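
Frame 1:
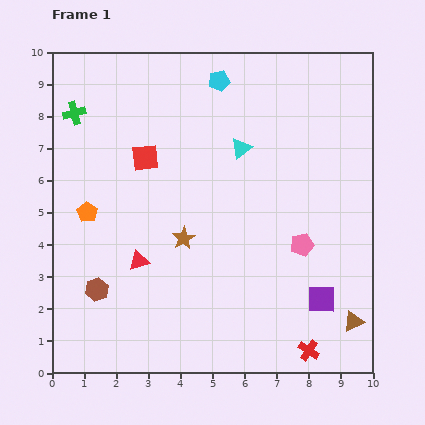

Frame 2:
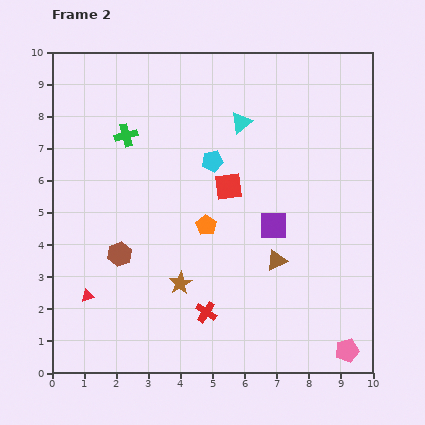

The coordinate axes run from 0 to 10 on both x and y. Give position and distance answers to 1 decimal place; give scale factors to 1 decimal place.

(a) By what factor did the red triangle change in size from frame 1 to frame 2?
0.6×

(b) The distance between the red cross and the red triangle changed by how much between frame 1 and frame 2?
-2.3

Distance in frame 1: 6.0. Distance in frame 2: 3.7.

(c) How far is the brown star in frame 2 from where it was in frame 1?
1.4

The brown star moved from (4.1, 4.2) to (4.0, 2.8), a distance of √(0.1² + 1.4²) ≈ 1.4.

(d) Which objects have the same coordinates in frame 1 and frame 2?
none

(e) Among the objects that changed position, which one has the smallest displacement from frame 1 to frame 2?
the cyan triangle

(moved 0.8)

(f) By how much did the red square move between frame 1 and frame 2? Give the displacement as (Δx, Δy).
(2.6, -0.9)

The red square was at (2.9, 6.7) in frame 1 and (5.5, 5.8) in frame 2.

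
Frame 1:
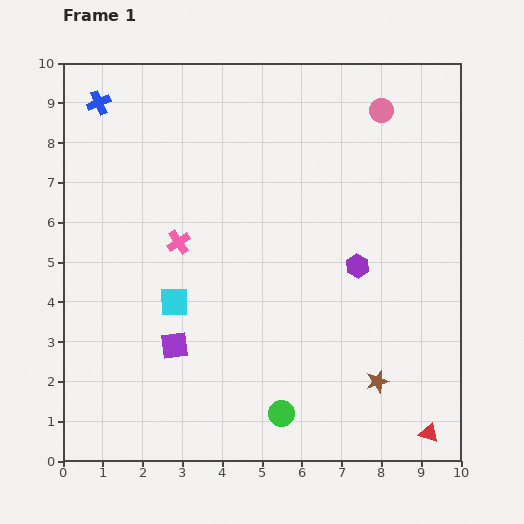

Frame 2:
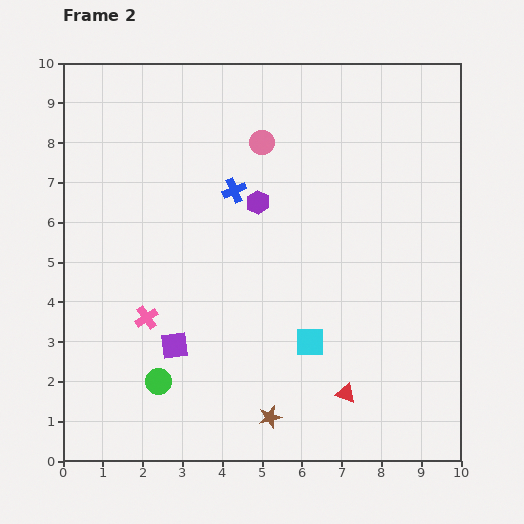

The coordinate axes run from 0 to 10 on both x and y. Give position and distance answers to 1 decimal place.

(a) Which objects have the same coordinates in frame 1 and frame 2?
the purple square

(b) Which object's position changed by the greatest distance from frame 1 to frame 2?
the blue cross

(moved 4.0; next 3.5)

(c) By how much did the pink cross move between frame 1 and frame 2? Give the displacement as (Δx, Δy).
(-0.8, -1.9)

The pink cross was at (2.9, 5.5) in frame 1 and (2.1, 3.6) in frame 2.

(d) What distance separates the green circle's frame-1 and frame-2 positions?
3.2

The green circle moved from (5.5, 1.2) to (2.4, 2.0), a distance of √(3.1² + 0.8²) ≈ 3.2.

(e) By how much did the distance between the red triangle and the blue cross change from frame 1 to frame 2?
-5.9

Distance in frame 1: 11.7. Distance in frame 2: 5.8.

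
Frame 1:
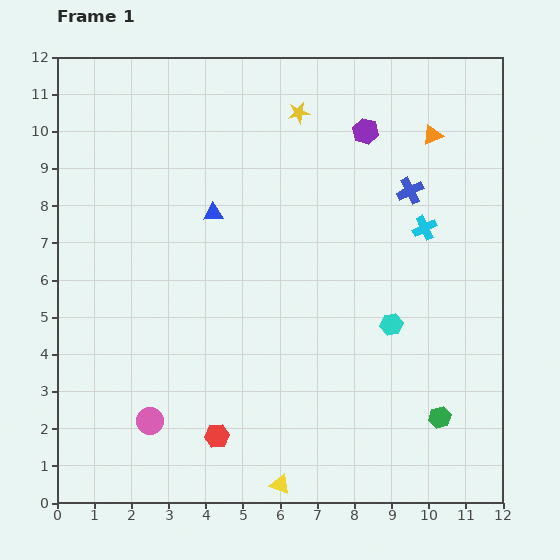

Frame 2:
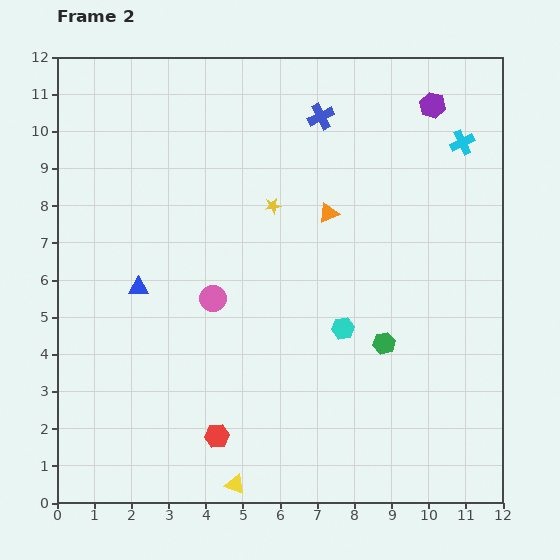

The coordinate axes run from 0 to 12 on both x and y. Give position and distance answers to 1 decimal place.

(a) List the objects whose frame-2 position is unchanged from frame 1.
the red hexagon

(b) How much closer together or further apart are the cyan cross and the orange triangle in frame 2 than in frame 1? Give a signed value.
+1.6

Distance in frame 1: 2.5. Distance in frame 2: 4.1.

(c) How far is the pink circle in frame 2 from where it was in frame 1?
3.7

The pink circle moved from (2.5, 2.2) to (4.2, 5.5), a distance of √(1.7² + 3.3²) ≈ 3.7.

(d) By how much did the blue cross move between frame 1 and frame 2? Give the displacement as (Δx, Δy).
(-2.4, 2.0)

The blue cross was at (9.5, 8.4) in frame 1 and (7.1, 10.4) in frame 2.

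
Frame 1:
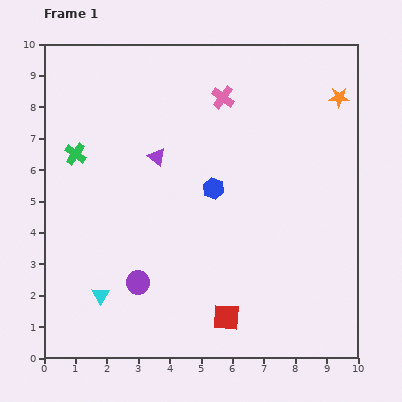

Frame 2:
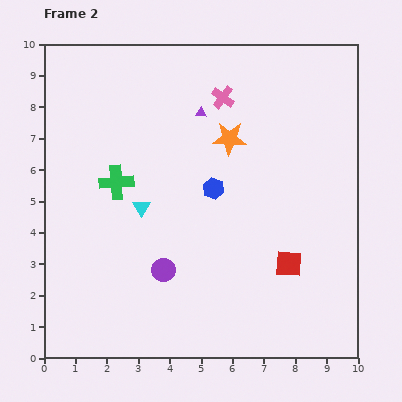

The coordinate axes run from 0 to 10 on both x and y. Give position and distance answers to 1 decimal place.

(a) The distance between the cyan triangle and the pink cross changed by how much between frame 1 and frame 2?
-3.0

Distance in frame 1: 7.4. Distance in frame 2: 4.4.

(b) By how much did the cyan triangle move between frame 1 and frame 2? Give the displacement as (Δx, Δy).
(1.3, 2.8)

The cyan triangle was at (1.8, 2.0) in frame 1 and (3.1, 4.8) in frame 2.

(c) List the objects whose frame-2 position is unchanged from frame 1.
the blue hexagon, the pink cross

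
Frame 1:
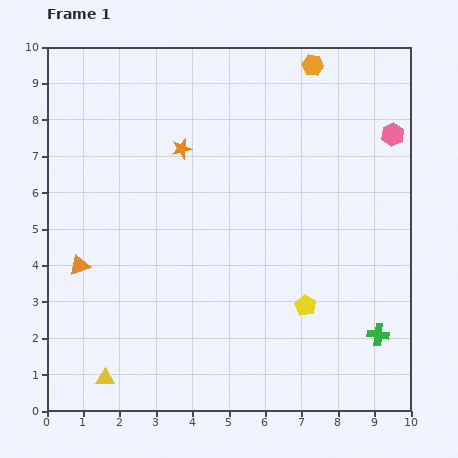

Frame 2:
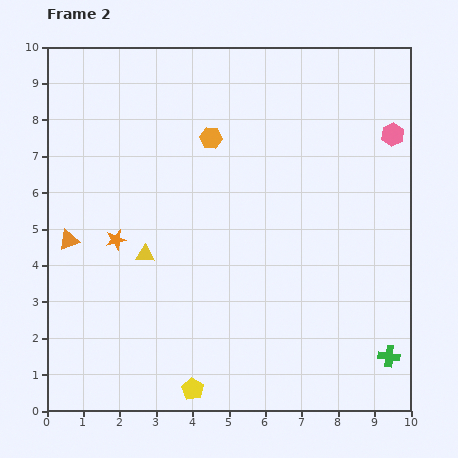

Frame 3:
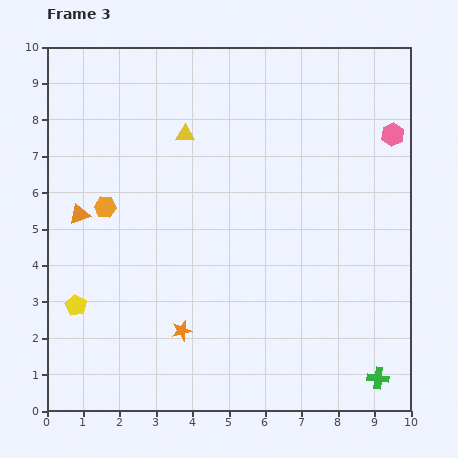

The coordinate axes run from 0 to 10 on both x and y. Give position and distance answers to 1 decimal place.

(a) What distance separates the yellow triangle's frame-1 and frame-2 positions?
3.6

The yellow triangle moved from (1.6, 0.9) to (2.7, 4.3), a distance of √(1.1² + 3.4²) ≈ 3.6.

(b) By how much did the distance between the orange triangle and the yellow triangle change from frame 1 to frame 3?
+0.4

Distance in frame 1: 3.2. Distance in frame 3: 3.6.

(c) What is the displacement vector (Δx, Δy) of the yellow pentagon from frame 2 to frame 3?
(-3.2, 2.3)

The yellow pentagon was at (4.0, 0.6) in frame 2 and (0.8, 2.9) in frame 3.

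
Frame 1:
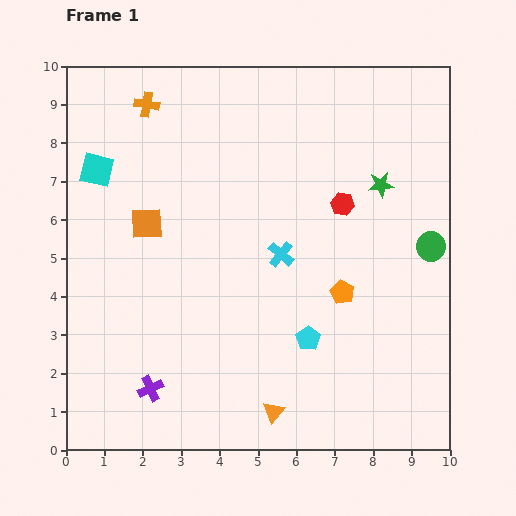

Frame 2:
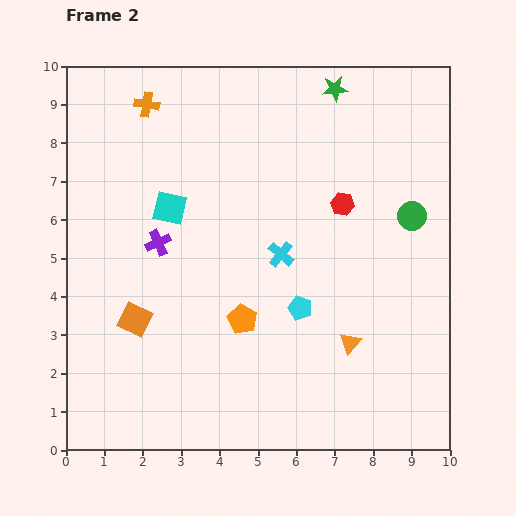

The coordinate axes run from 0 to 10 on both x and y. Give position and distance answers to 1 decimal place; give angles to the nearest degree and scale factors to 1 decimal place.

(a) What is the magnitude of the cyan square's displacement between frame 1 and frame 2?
2.1

The cyan square moved from (0.8, 7.3) to (2.7, 6.3), a distance of √(1.9² + 1.0²) ≈ 2.1.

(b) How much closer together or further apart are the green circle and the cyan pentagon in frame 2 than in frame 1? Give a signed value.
-0.2

Distance in frame 1: 4.0. Distance in frame 2: 3.8.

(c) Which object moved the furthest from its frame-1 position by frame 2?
the purple cross

(moved 3.8; next 2.8)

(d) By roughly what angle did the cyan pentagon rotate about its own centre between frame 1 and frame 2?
18° counter-clockwise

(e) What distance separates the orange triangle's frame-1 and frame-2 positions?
2.7

The orange triangle moved from (5.4, 1.0) to (7.4, 2.8), a distance of √(2.0² + 1.8²) ≈ 2.7.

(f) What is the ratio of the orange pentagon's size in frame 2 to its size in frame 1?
1.3×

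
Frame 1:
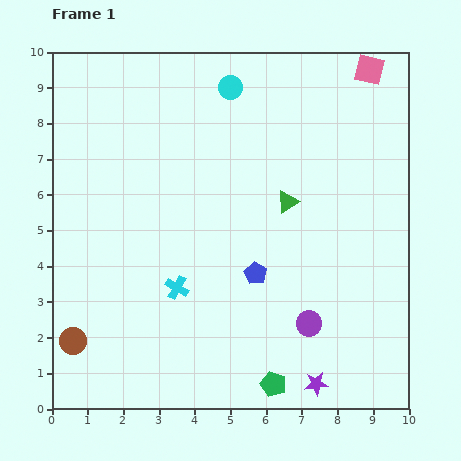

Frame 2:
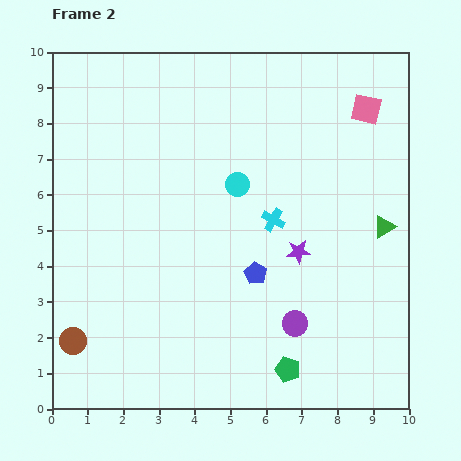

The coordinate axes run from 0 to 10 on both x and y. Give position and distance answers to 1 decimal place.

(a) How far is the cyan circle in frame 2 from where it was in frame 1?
2.7

The cyan circle moved from (5.0, 9.0) to (5.2, 6.3), a distance of √(0.2² + 2.7²) ≈ 2.7.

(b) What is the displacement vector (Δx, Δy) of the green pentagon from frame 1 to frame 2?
(0.4, 0.4)

The green pentagon was at (6.2, 0.7) in frame 1 and (6.6, 1.1) in frame 2.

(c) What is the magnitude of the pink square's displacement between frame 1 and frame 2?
1.1

The pink square moved from (8.9, 9.5) to (8.8, 8.4), a distance of √(0.1² + 1.1²) ≈ 1.1.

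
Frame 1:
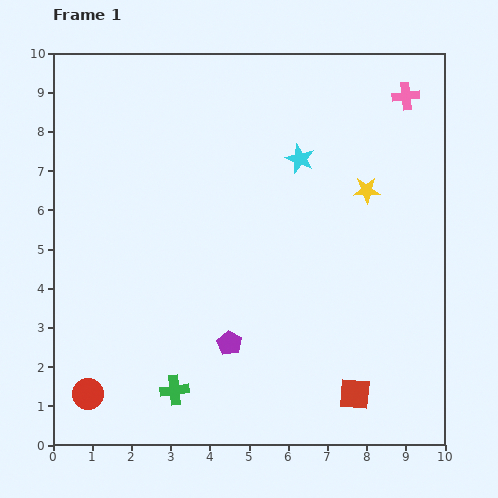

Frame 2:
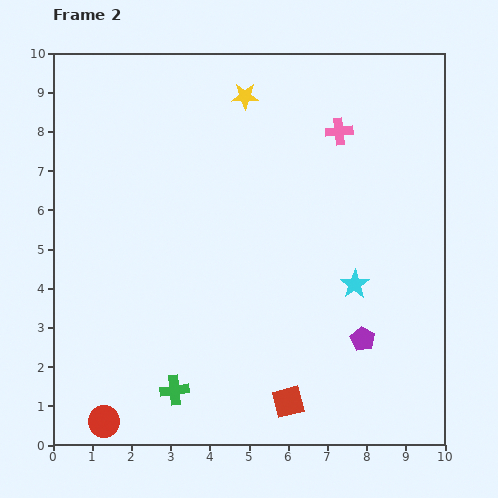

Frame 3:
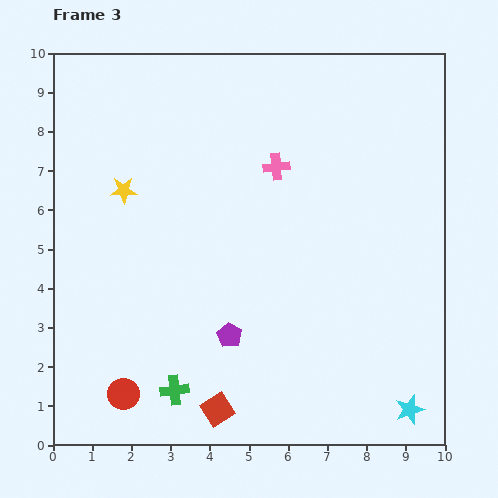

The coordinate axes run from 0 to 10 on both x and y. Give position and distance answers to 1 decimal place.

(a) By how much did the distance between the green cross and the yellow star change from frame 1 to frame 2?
+0.6

Distance in frame 1: 7.1. Distance in frame 2: 7.7.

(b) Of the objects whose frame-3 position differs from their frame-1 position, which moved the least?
the purple pentagon

(moved 0.2)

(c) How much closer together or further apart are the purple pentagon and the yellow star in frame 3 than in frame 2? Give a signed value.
-2.3

Distance in frame 2: 6.9. Distance in frame 3: 4.6.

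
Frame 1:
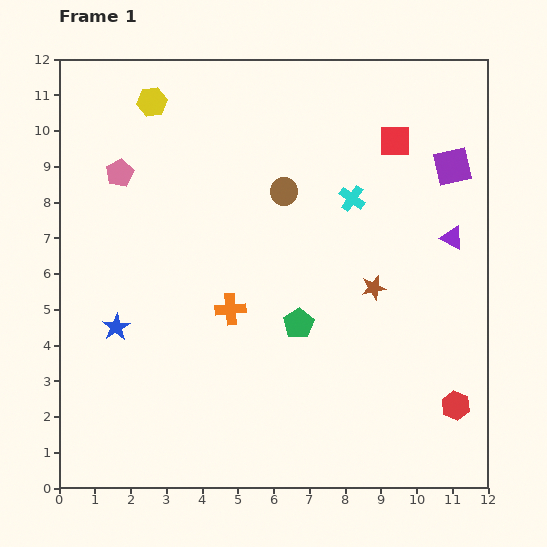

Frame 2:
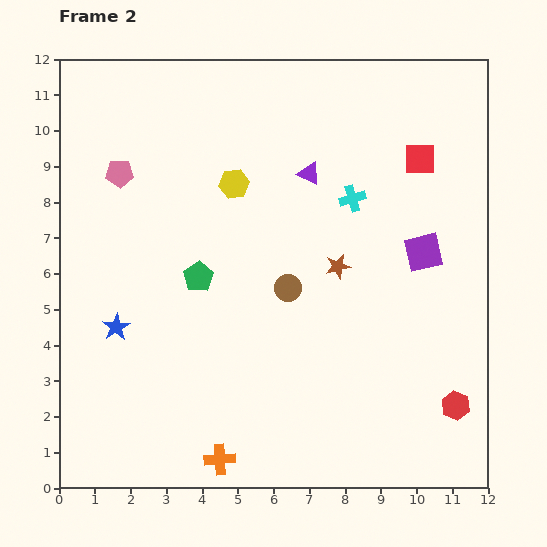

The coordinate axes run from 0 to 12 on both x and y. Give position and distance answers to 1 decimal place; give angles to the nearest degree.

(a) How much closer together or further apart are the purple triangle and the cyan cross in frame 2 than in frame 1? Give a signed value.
-1.6

Distance in frame 1: 3.0. Distance in frame 2: 1.4.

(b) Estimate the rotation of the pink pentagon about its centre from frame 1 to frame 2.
27° clockwise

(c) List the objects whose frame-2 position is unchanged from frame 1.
the blue star, the cyan cross, the pink pentagon, the red hexagon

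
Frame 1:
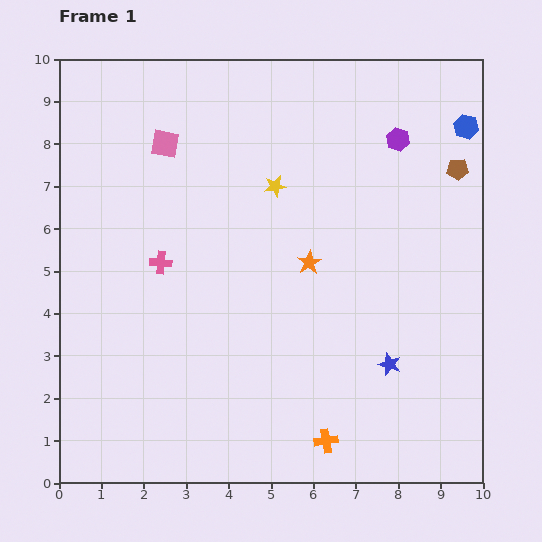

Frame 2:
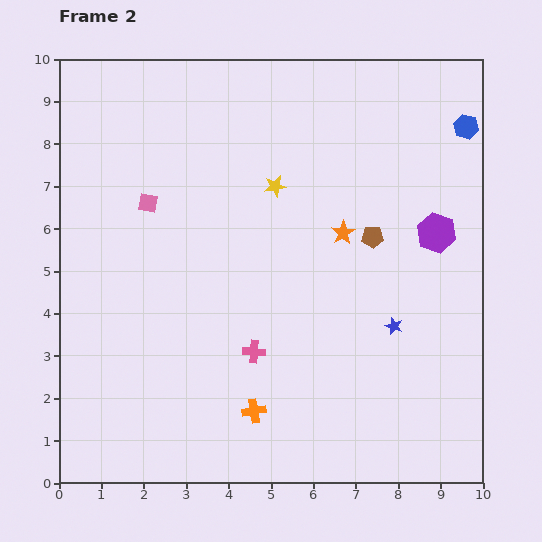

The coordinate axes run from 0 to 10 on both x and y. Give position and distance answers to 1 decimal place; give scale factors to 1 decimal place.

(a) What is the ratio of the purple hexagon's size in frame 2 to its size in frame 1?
1.6×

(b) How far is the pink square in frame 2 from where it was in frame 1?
1.5

The pink square moved from (2.5, 8.0) to (2.1, 6.6), a distance of √(0.4² + 1.4²) ≈ 1.5.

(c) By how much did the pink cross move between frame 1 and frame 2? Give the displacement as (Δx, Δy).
(2.2, -2.1)

The pink cross was at (2.4, 5.2) in frame 1 and (4.6, 3.1) in frame 2.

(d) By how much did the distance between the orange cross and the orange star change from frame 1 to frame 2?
+0.5

Distance in frame 1: 4.2. Distance in frame 2: 4.7.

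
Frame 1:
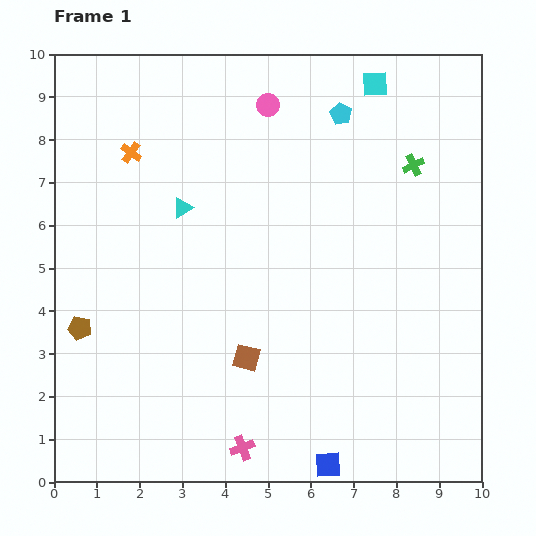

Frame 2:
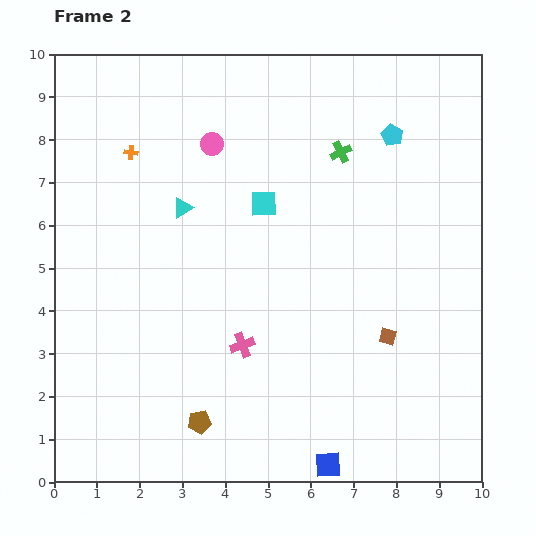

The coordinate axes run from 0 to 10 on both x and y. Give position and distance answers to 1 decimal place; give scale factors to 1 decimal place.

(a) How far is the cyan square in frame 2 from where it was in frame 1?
3.8

The cyan square moved from (7.5, 9.3) to (4.9, 6.5), a distance of √(2.6² + 2.8²) ≈ 3.8.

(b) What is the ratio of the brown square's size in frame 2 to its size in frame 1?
0.6×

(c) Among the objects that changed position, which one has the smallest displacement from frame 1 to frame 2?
the cyan pentagon

(moved 1.3)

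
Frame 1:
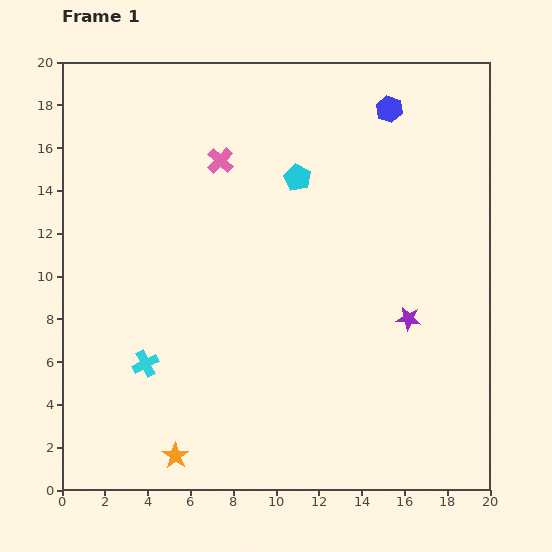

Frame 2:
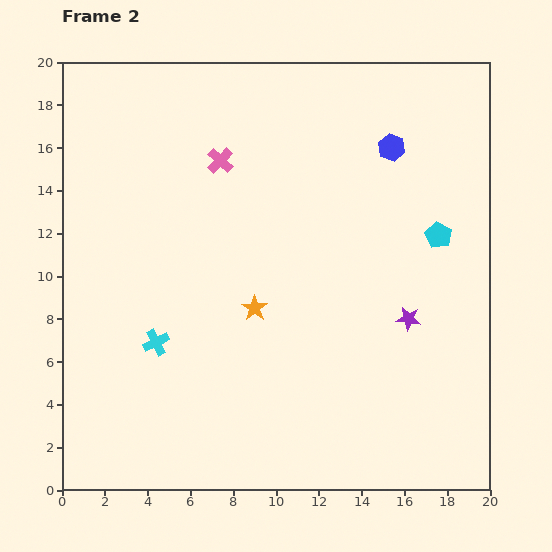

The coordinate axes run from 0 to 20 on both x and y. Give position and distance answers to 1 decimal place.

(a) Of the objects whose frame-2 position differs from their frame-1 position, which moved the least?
the cyan cross

(moved 1.1)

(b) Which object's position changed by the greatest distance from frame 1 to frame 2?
the orange star

(moved 7.8; next 7.1)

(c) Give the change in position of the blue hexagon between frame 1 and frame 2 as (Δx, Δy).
(0.1, -1.8)

The blue hexagon was at (15.3, 17.8) in frame 1 and (15.4, 16.0) in frame 2.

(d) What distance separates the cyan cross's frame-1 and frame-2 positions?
1.1

The cyan cross moved from (3.9, 5.9) to (4.4, 6.9), a distance of √(0.5² + 1.0²) ≈ 1.1.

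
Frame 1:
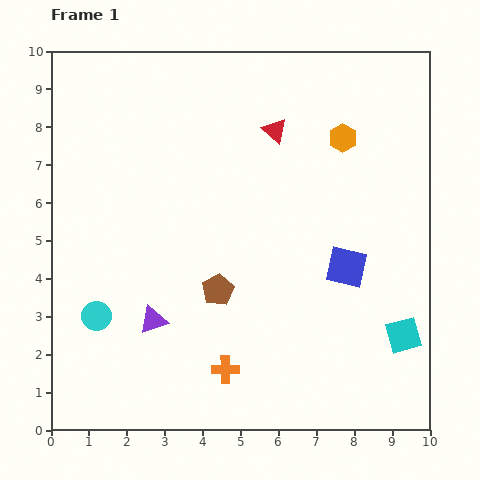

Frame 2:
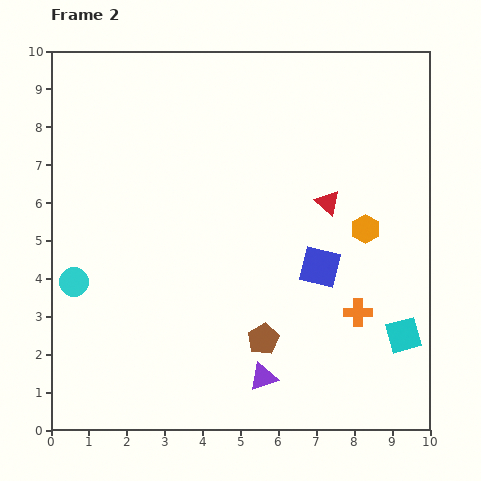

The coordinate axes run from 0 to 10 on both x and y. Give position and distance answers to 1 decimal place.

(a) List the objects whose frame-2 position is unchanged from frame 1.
the cyan square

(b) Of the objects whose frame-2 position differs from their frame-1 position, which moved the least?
the blue square

(moved 0.7)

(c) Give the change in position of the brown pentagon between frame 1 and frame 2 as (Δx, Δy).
(1.2, -1.3)

The brown pentagon was at (4.4, 3.7) in frame 1 and (5.6, 2.4) in frame 2.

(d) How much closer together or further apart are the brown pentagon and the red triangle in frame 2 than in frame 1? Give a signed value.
-0.5

Distance in frame 1: 4.5. Distance in frame 2: 4.0.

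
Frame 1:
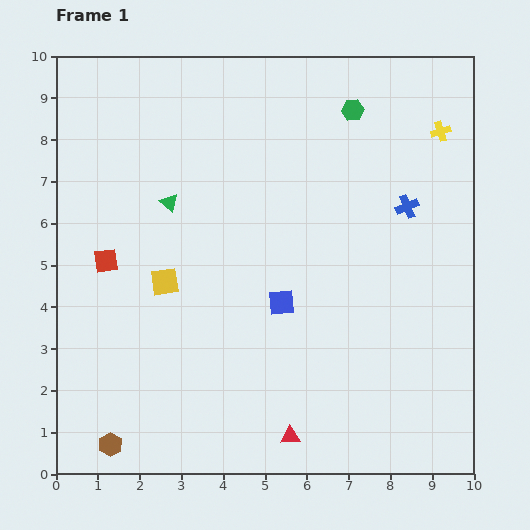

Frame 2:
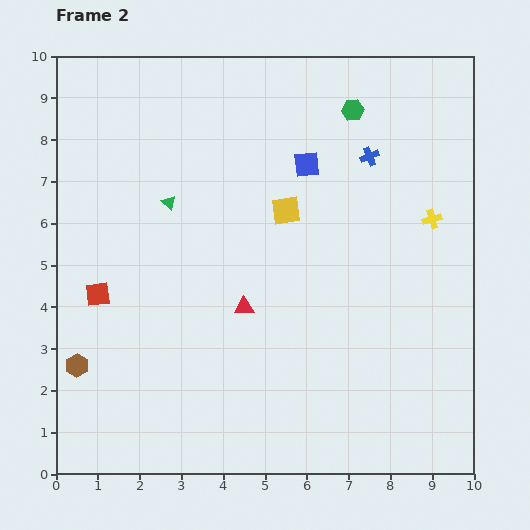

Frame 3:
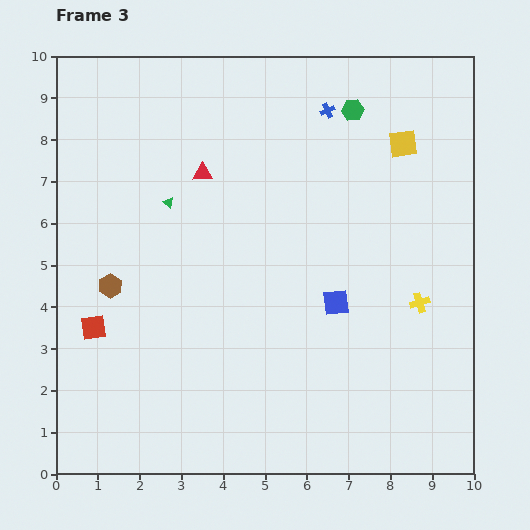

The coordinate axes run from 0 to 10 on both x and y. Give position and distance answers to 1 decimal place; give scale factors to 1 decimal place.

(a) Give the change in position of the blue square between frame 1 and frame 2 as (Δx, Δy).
(0.6, 3.3)

The blue square was at (5.4, 4.1) in frame 1 and (6.0, 7.4) in frame 2.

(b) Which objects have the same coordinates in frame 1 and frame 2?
the green hexagon, the green triangle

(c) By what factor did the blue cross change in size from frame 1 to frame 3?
0.7×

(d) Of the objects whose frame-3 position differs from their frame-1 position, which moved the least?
the blue square

(moved 1.3)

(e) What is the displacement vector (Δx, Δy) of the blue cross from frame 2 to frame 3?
(-1.0, 1.1)

The blue cross was at (7.5, 7.6) in frame 2 and (6.5, 8.7) in frame 3.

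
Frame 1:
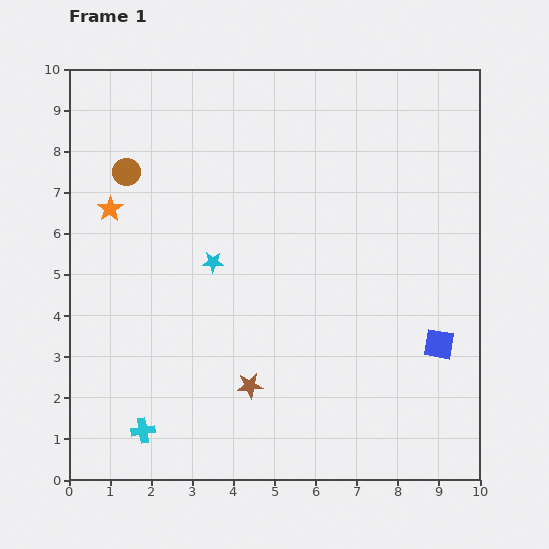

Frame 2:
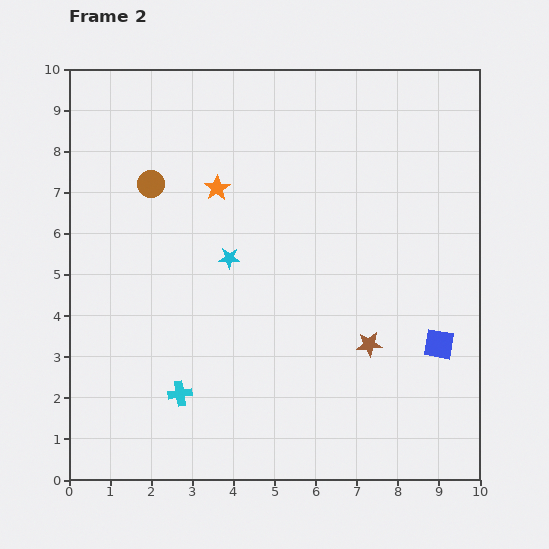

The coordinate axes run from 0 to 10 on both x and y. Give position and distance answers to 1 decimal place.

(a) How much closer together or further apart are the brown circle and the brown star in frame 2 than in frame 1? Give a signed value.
+0.6

Distance in frame 1: 6.0. Distance in frame 2: 6.6.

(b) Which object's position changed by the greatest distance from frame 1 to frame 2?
the brown star

(moved 3.1; next 2.6)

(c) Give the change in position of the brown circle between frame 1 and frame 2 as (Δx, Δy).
(0.6, -0.3)

The brown circle was at (1.4, 7.5) in frame 1 and (2.0, 7.2) in frame 2.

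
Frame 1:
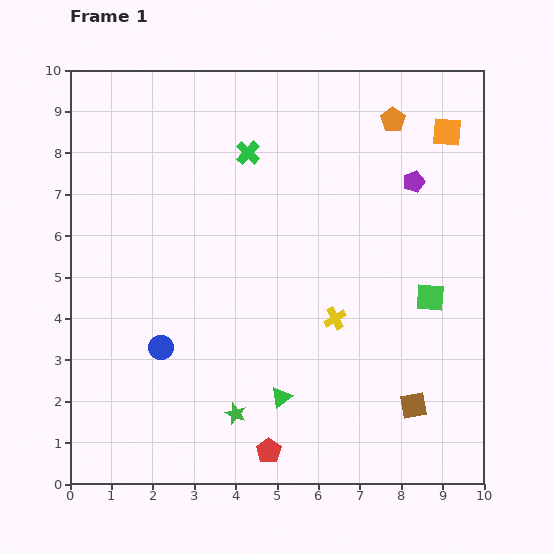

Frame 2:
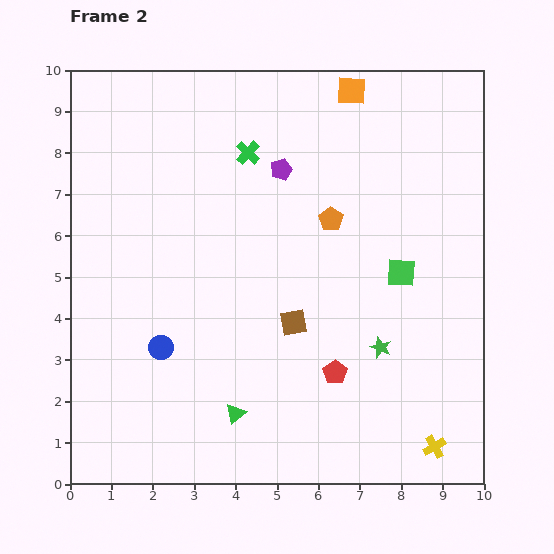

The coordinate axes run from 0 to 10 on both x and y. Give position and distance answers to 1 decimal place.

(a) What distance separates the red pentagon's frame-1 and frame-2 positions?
2.5

The red pentagon moved from (4.8, 0.8) to (6.4, 2.7), a distance of √(1.6² + 1.9²) ≈ 2.5.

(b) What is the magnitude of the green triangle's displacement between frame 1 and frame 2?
1.2

The green triangle moved from (5.1, 2.1) to (4.0, 1.7), a distance of √(1.1² + 0.4²) ≈ 1.2.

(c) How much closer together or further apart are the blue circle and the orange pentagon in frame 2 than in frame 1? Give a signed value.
-2.7

Distance in frame 1: 7.8. Distance in frame 2: 5.1.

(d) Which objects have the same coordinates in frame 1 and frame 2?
the blue circle, the green cross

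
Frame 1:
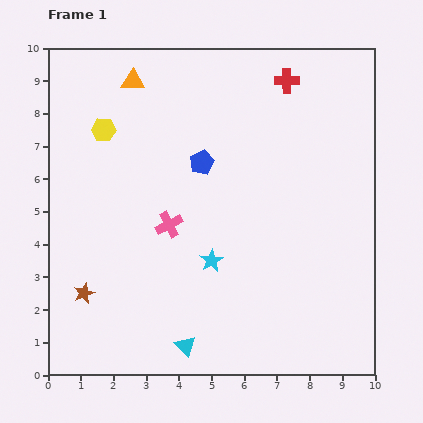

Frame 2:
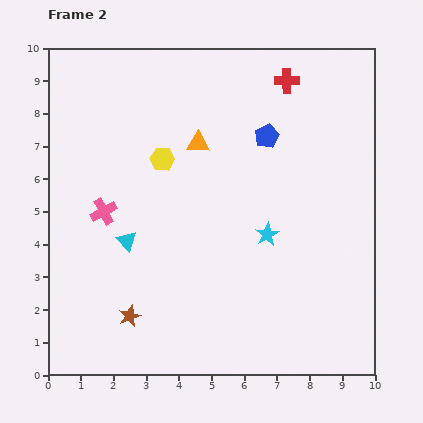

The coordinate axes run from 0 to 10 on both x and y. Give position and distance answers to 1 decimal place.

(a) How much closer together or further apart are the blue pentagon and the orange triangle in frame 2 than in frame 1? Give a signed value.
-1.2

Distance in frame 1: 3.3. Distance in frame 2: 2.1.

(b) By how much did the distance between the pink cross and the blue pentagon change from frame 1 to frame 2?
+3.4

Distance in frame 1: 2.1. Distance in frame 2: 5.5.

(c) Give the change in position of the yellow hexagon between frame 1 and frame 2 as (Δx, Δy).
(1.8, -0.9)

The yellow hexagon was at (1.7, 7.5) in frame 1 and (3.5, 6.6) in frame 2.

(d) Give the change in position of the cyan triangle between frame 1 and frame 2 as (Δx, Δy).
(-1.8, 3.2)

The cyan triangle was at (4.2, 0.9) in frame 1 and (2.4, 4.1) in frame 2.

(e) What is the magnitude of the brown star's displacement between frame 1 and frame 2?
1.6

The brown star moved from (1.1, 2.5) to (2.5, 1.8), a distance of √(1.4² + 0.7²) ≈ 1.6.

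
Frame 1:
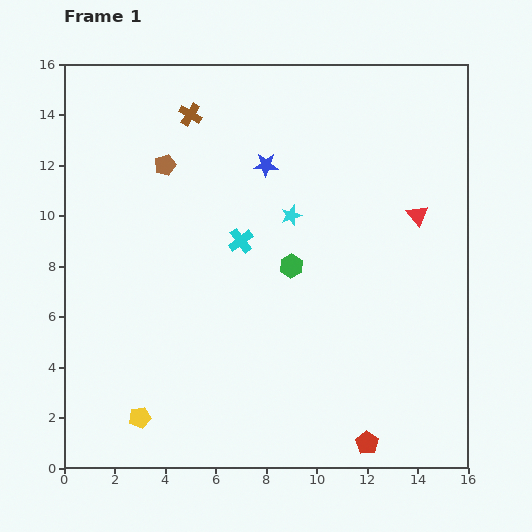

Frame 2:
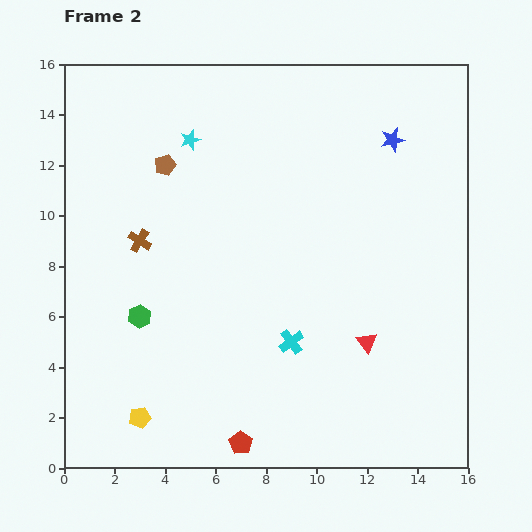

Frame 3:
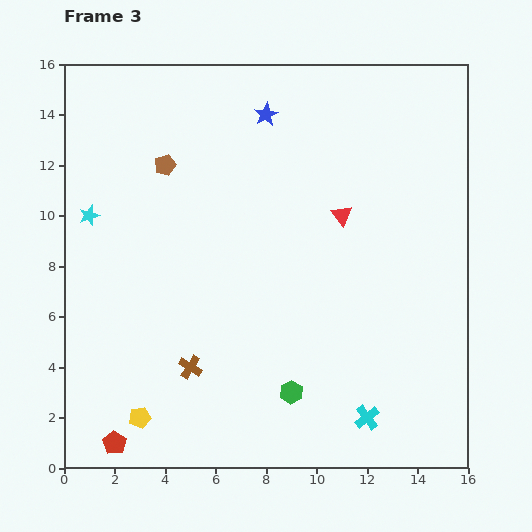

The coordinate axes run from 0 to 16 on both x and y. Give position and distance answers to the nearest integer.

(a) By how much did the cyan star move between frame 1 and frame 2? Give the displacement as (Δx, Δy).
(-4, 3)

The cyan star was at (9, 10) in frame 1 and (5, 13) in frame 2.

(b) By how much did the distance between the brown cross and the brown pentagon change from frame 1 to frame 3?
+6

Distance in frame 1: 2. Distance in frame 3: 8.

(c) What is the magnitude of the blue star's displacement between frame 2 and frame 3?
5

The blue star moved from (13, 13) to (8, 14), a distance of √(5² + 1²) ≈ 5.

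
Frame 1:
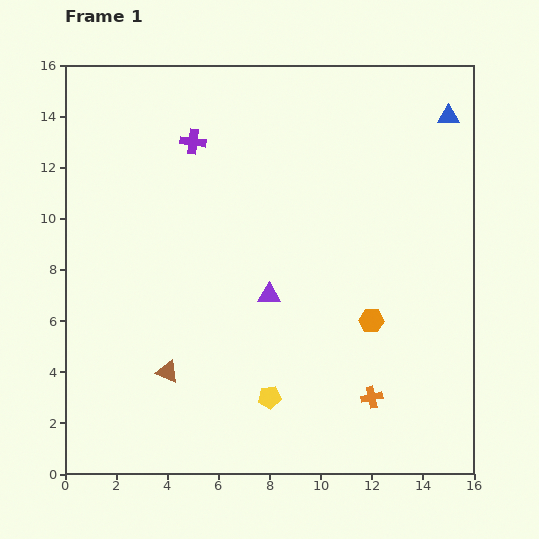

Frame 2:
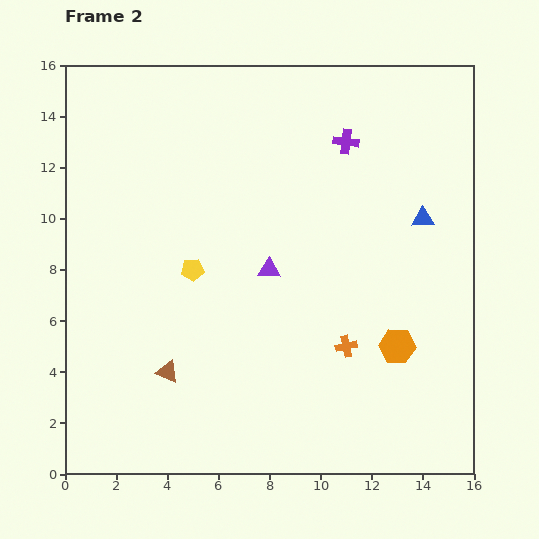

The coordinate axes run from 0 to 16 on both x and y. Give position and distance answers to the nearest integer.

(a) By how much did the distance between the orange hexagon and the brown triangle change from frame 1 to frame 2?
+1

Distance in frame 1: 8. Distance in frame 2: 9.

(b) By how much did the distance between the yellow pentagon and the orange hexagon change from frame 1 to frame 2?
+4

Distance in frame 1: 5. Distance in frame 2: 9.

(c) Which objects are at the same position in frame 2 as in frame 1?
the brown triangle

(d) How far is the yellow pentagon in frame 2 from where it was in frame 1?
6

The yellow pentagon moved from (8, 3) to (5, 8), a distance of √(3² + 5²) ≈ 6.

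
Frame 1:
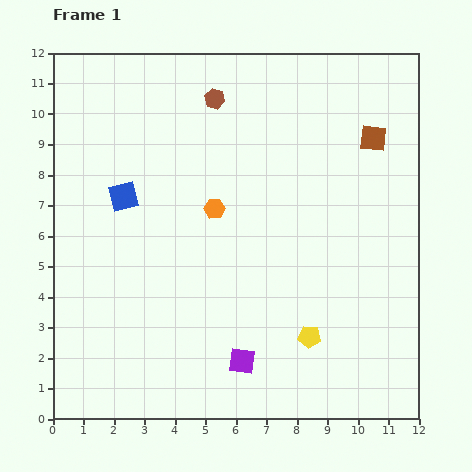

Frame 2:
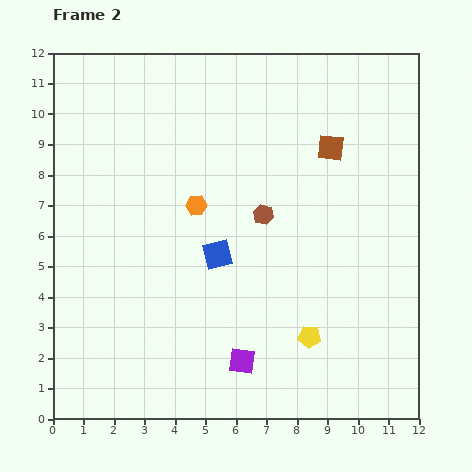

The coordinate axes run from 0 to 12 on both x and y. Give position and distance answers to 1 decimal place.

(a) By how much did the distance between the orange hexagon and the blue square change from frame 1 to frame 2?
-1.3

Distance in frame 1: 3.0. Distance in frame 2: 1.7.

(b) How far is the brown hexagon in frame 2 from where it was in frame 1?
4.1

The brown hexagon moved from (5.3, 10.5) to (6.9, 6.7), a distance of √(1.6² + 3.8²) ≈ 4.1.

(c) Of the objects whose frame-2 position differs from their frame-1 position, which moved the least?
the orange hexagon

(moved 0.6)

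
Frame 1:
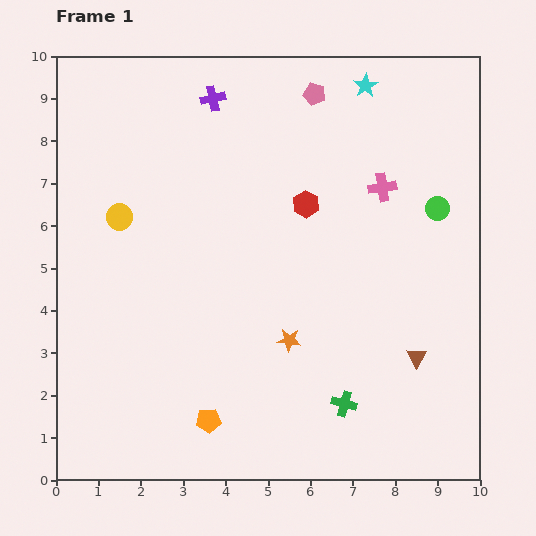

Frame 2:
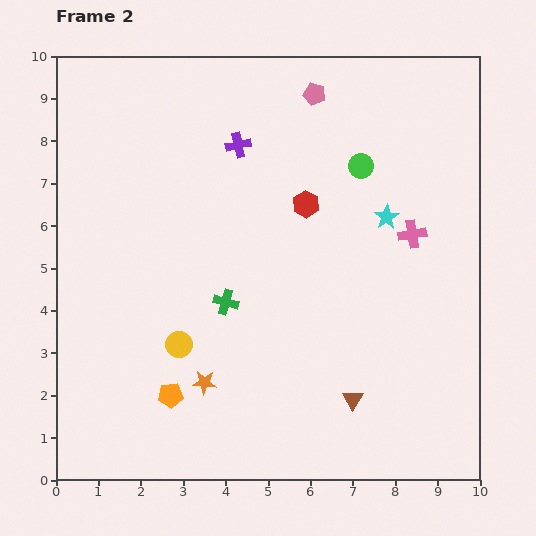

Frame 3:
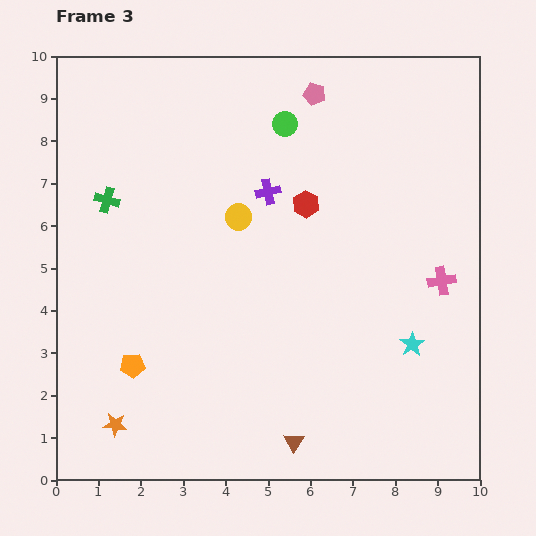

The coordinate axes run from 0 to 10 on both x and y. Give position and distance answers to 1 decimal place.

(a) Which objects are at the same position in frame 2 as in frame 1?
the red hexagon, the pink pentagon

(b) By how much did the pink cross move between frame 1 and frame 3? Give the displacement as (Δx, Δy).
(1.4, -2.2)

The pink cross was at (7.7, 6.9) in frame 1 and (9.1, 4.7) in frame 3.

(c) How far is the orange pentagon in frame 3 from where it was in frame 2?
1.1

The orange pentagon moved from (2.7, 2.0) to (1.8, 2.7), a distance of √(0.9² + 0.7²) ≈ 1.1.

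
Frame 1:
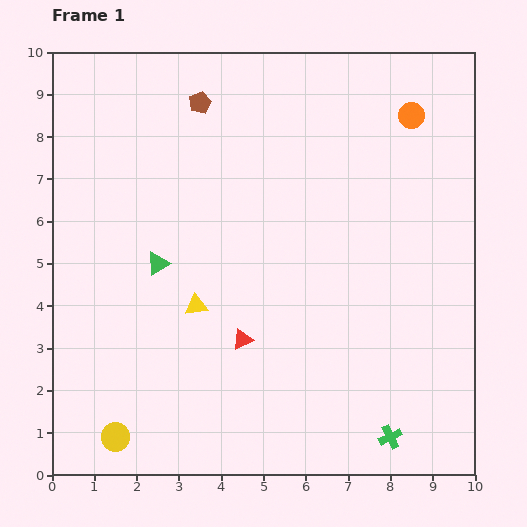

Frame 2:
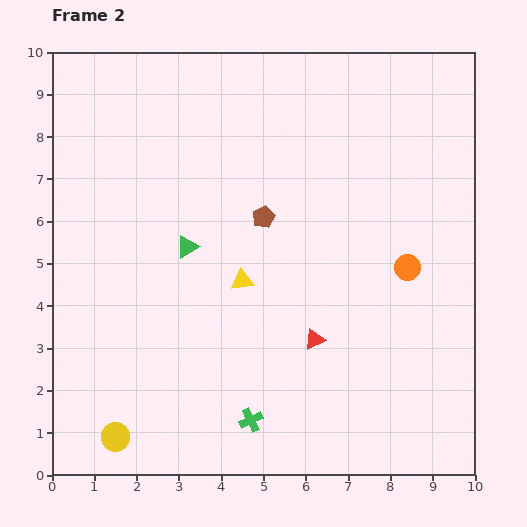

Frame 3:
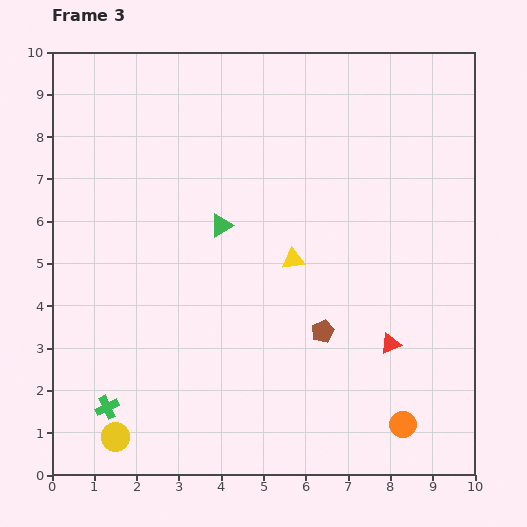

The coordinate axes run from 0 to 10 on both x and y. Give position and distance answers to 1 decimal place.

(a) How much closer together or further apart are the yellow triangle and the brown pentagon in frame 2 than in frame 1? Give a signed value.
-3.2

Distance in frame 1: 4.8. Distance in frame 2: 1.6.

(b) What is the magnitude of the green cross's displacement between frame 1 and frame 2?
3.3

The green cross moved from (8.0, 0.9) to (4.7, 1.3), a distance of √(3.3² + 0.4²) ≈ 3.3.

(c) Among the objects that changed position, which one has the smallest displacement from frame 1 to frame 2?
the green triangle

(moved 0.8)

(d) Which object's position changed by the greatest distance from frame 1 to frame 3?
the orange circle

(moved 7.3; next 6.7)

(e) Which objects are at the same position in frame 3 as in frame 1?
the yellow circle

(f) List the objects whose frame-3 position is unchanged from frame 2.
the yellow circle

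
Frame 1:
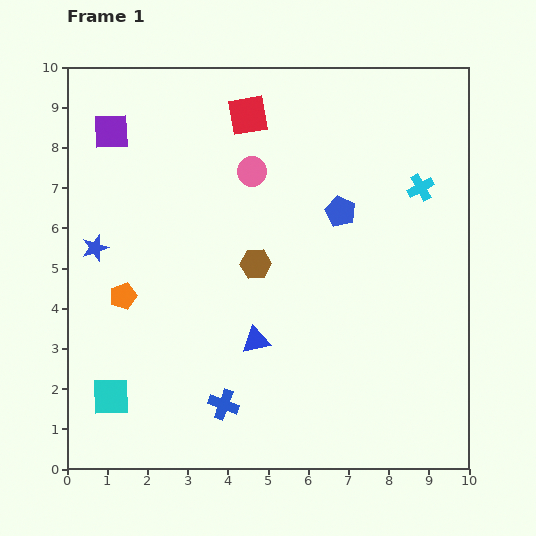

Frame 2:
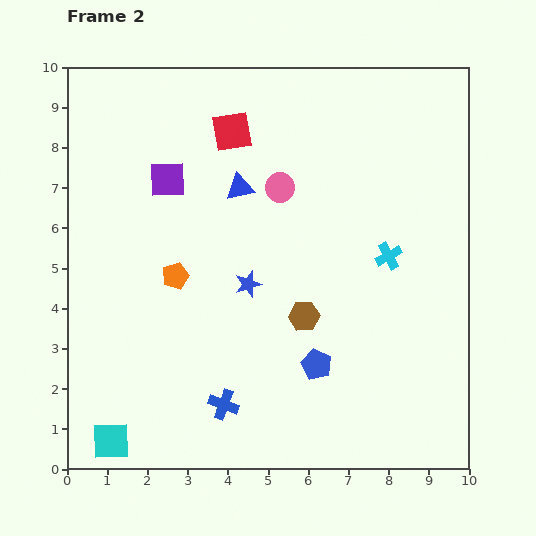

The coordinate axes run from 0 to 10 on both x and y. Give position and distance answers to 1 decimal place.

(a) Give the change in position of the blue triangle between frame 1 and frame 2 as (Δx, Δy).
(-0.4, 3.8)

The blue triangle was at (4.7, 3.2) in frame 1 and (4.3, 7.0) in frame 2.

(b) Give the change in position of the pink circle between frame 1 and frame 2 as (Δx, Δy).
(0.7, -0.4)

The pink circle was at (4.6, 7.4) in frame 1 and (5.3, 7.0) in frame 2.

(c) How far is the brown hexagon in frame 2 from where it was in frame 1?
1.8

The brown hexagon moved from (4.7, 5.1) to (5.9, 3.8), a distance of √(1.2² + 1.3²) ≈ 1.8.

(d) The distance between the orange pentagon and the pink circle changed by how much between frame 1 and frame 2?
-1.1

Distance in frame 1: 4.5. Distance in frame 2: 3.4.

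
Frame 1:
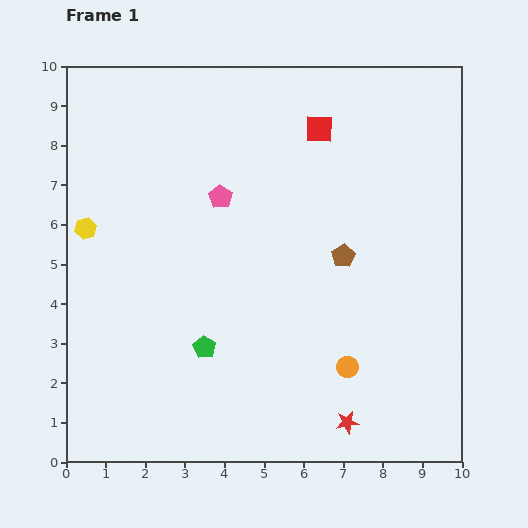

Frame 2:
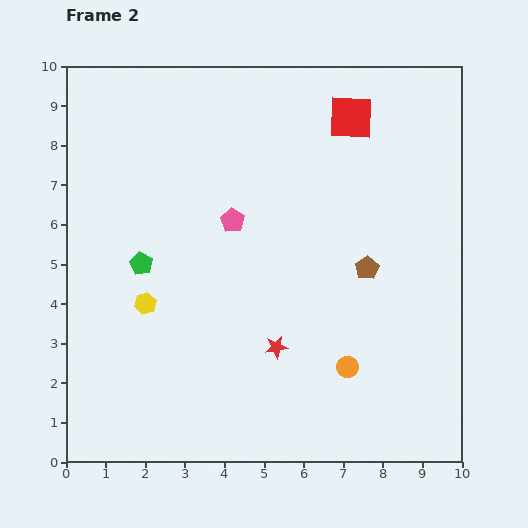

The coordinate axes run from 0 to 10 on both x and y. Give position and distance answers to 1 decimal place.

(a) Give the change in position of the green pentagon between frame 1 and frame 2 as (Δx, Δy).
(-1.6, 2.1)

The green pentagon was at (3.5, 2.9) in frame 1 and (1.9, 5.0) in frame 2.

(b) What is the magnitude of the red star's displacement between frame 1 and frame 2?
2.6

The red star moved from (7.1, 1.0) to (5.3, 2.9), a distance of √(1.8² + 1.9²) ≈ 2.6.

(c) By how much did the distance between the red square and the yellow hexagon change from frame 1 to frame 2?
+0.6

Distance in frame 1: 6.4. Distance in frame 2: 7.0.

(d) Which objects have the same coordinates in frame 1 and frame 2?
the orange circle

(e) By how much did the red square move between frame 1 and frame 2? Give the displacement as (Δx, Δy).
(0.8, 0.3)

The red square was at (6.4, 8.4) in frame 1 and (7.2, 8.7) in frame 2.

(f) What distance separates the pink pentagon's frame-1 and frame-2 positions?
0.7

The pink pentagon moved from (3.9, 6.7) to (4.2, 6.1), a distance of √(0.3² + 0.6²) ≈ 0.7.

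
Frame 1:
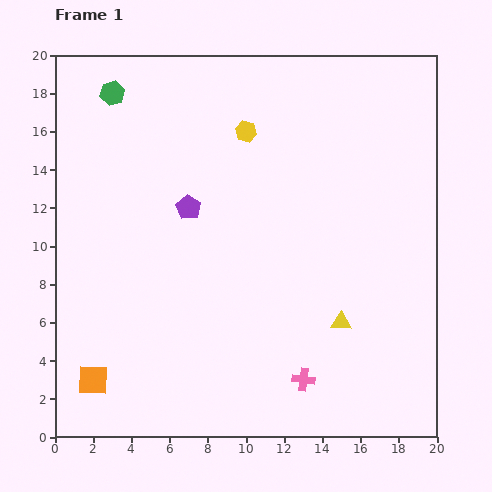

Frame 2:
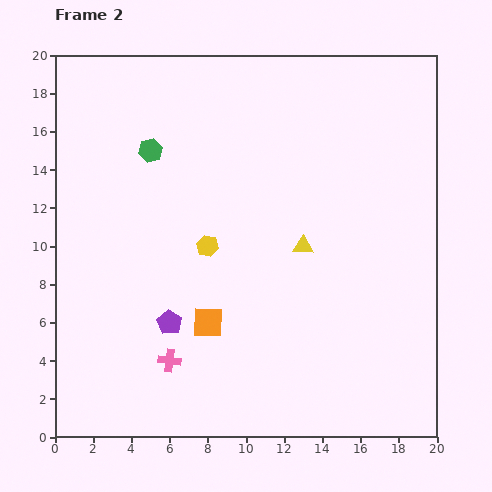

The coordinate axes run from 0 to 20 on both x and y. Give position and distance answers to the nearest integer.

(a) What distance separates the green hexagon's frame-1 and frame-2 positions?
4

The green hexagon moved from (3, 18) to (5, 15), a distance of √(2² + 3²) ≈ 4.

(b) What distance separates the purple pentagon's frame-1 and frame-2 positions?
6

The purple pentagon moved from (7, 12) to (6, 6), a distance of √(1² + 6²) ≈ 6.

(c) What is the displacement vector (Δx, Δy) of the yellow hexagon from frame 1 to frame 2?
(-2, -6)

The yellow hexagon was at (10, 16) in frame 1 and (8, 10) in frame 2.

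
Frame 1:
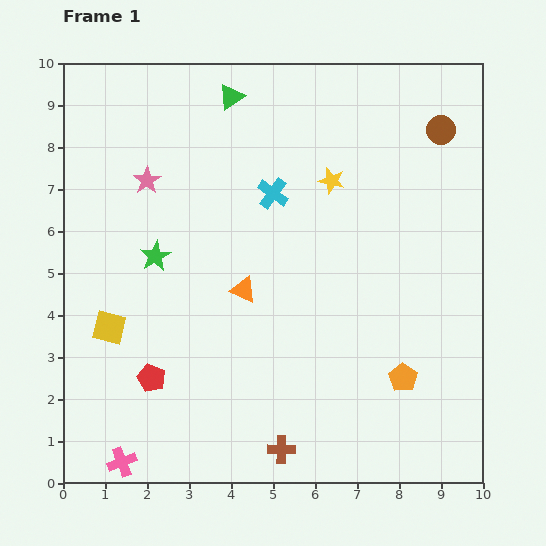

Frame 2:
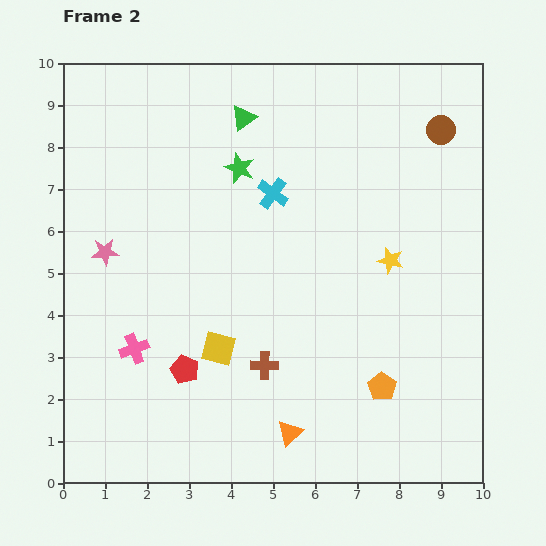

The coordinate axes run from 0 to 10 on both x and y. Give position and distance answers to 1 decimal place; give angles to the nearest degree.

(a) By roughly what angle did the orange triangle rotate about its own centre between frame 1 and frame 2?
53° clockwise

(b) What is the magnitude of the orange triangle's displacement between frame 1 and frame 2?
3.6

The orange triangle moved from (4.3, 4.6) to (5.4, 1.2), a distance of √(1.1² + 3.4²) ≈ 3.6.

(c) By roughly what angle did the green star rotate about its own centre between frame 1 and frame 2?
20° counter-clockwise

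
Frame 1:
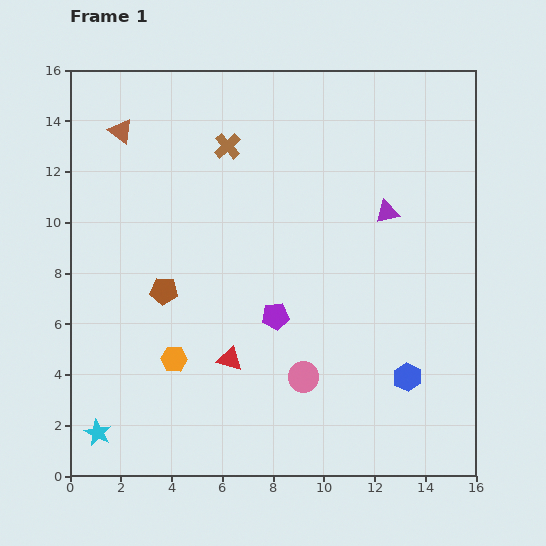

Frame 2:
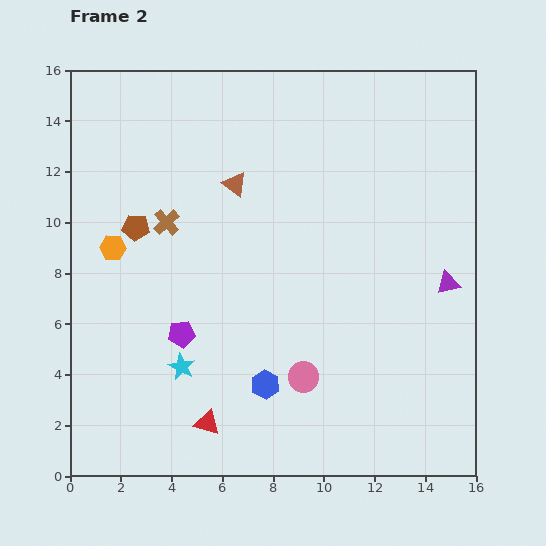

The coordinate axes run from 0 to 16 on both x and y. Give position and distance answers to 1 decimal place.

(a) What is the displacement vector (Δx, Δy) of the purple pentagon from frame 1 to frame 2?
(-3.7, -0.7)

The purple pentagon was at (8.1, 6.3) in frame 1 and (4.4, 5.6) in frame 2.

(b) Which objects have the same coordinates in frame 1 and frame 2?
the pink circle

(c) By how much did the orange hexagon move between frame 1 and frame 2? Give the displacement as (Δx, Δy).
(-2.4, 4.4)

The orange hexagon was at (4.1, 4.6) in frame 1 and (1.7, 9.0) in frame 2.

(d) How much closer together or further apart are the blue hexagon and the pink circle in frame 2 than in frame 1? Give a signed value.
-2.6

Distance in frame 1: 4.1. Distance in frame 2: 1.5.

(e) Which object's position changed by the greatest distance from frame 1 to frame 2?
the blue hexagon

(moved 5.6; next 5.0)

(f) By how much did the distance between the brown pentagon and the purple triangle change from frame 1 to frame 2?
+3.2

Distance in frame 1: 9.3. Distance in frame 2: 12.5.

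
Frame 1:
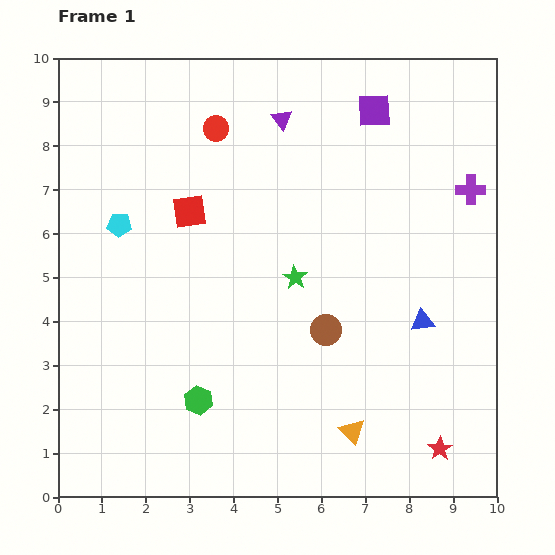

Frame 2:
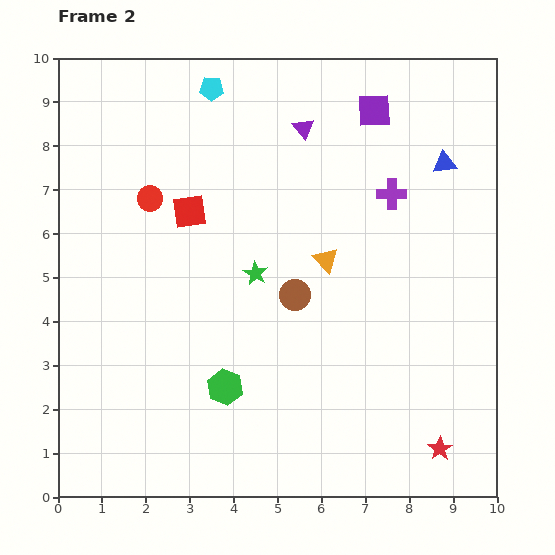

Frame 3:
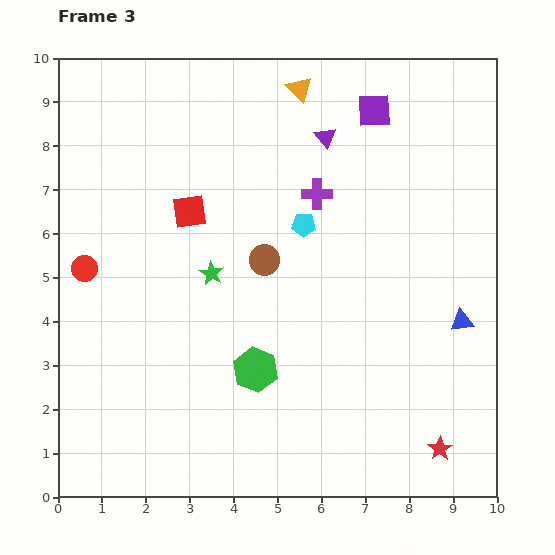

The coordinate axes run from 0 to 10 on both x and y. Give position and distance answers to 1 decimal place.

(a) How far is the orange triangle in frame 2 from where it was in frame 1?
3.9

The orange triangle moved from (6.7, 1.5) to (6.1, 5.4), a distance of √(0.6² + 3.9²) ≈ 3.9.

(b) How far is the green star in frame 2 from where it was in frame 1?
0.9

The green star moved from (5.4, 5.0) to (4.5, 5.1), a distance of √(0.9² + 0.1²) ≈ 0.9.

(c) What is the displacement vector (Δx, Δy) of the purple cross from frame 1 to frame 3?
(-3.5, -0.1)

The purple cross was at (9.4, 7.0) in frame 1 and (5.9, 6.9) in frame 3.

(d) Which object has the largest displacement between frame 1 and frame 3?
the orange triangle

(moved 7.9; next 4.4)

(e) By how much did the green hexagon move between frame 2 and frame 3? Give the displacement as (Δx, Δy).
(0.7, 0.4)

The green hexagon was at (3.8, 2.5) in frame 2 and (4.5, 2.9) in frame 3.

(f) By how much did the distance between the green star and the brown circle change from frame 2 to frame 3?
+0.2

Distance in frame 2: 1.0. Distance in frame 3: 1.2.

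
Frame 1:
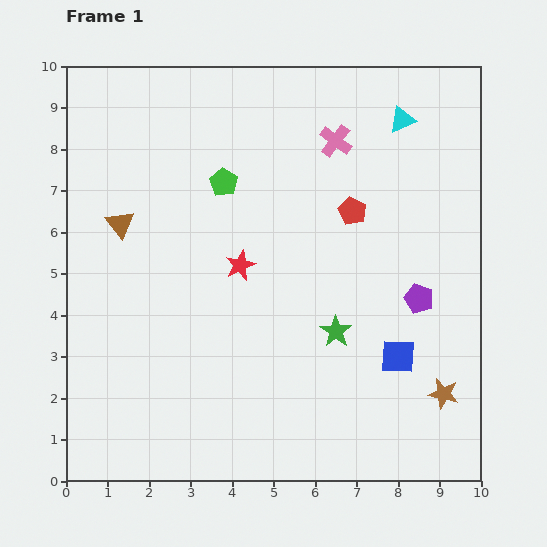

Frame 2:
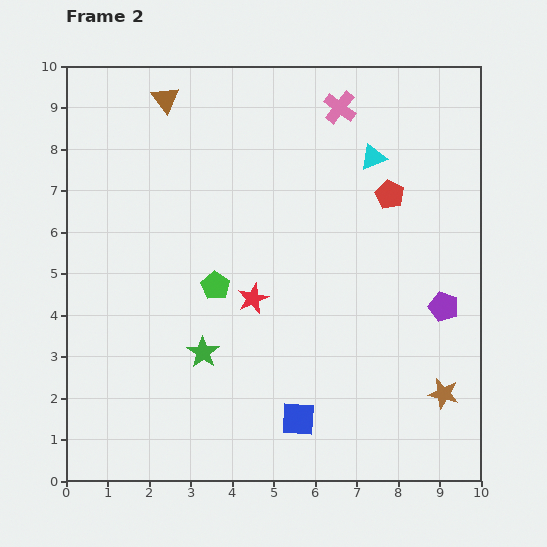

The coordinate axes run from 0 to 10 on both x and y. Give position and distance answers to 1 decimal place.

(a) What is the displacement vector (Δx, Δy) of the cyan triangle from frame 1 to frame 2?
(-0.7, -0.9)

The cyan triangle was at (8.1, 8.7) in frame 1 and (7.4, 7.8) in frame 2.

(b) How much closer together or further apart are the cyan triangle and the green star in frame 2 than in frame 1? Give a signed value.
+0.9

Distance in frame 1: 5.3. Distance in frame 2: 6.2.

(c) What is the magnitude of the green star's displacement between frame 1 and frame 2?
3.2

The green star moved from (6.5, 3.6) to (3.3, 3.1), a distance of √(3.2² + 0.5²) ≈ 3.2.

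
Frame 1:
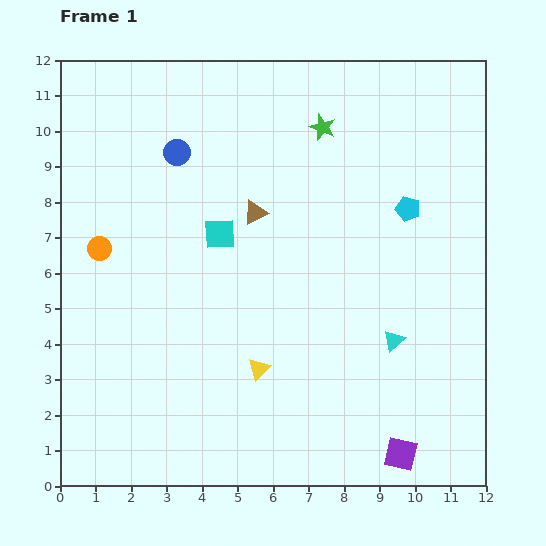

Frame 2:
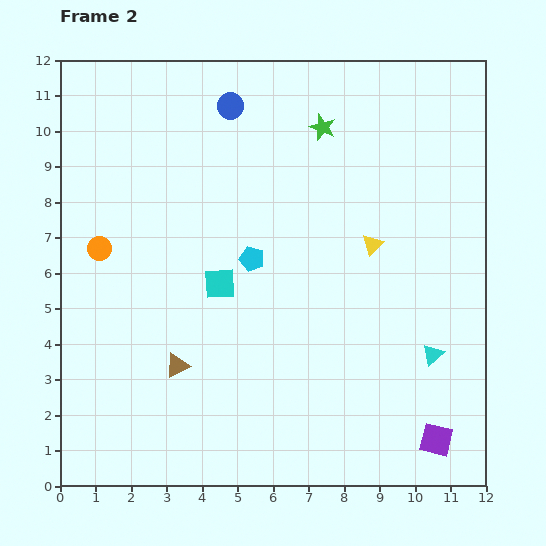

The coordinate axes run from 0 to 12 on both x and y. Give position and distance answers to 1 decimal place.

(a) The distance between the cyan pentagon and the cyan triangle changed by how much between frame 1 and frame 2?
+2.1

Distance in frame 1: 3.7. Distance in frame 2: 5.8.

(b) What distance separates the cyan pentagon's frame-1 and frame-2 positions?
4.6

The cyan pentagon moved from (9.8, 7.8) to (5.4, 6.4), a distance of √(4.4² + 1.4²) ≈ 4.6.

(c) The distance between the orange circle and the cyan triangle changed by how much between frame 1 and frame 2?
+1.2

Distance in frame 1: 8.7. Distance in frame 2: 9.9.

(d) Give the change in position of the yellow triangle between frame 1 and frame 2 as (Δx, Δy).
(3.2, 3.5)

The yellow triangle was at (5.6, 3.3) in frame 1 and (8.8, 6.8) in frame 2.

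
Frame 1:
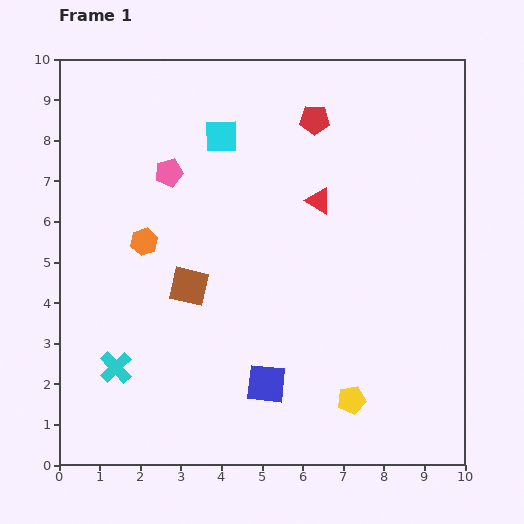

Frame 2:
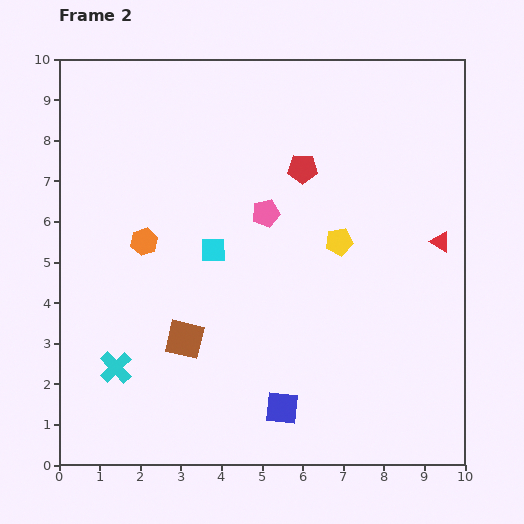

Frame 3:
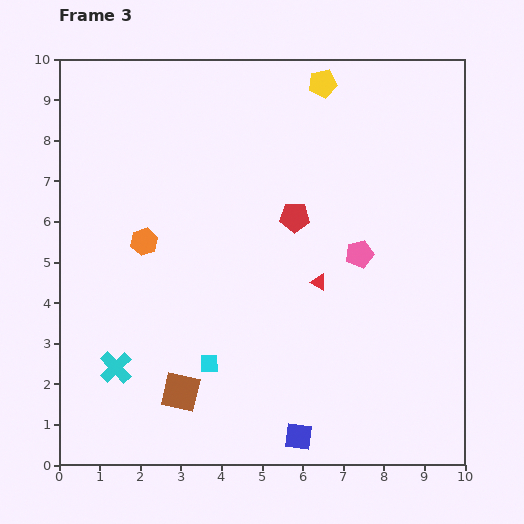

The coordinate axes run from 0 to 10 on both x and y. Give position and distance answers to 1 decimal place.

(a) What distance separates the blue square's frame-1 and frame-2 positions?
0.7

The blue square moved from (5.1, 2.0) to (5.5, 1.4), a distance of √(0.4² + 0.6²) ≈ 0.7.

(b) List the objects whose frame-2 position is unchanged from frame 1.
the cyan cross, the orange hexagon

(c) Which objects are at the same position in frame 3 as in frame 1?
the cyan cross, the orange hexagon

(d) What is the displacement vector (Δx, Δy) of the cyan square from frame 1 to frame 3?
(-0.3, -5.6)

The cyan square was at (4.0, 8.1) in frame 1 and (3.7, 2.5) in frame 3.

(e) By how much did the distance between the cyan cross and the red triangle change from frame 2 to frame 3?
-3.2

Distance in frame 2: 8.6. Distance in frame 3: 5.4.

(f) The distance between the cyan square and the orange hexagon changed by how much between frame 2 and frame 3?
+1.7

Distance in frame 2: 1.7. Distance in frame 3: 3.4.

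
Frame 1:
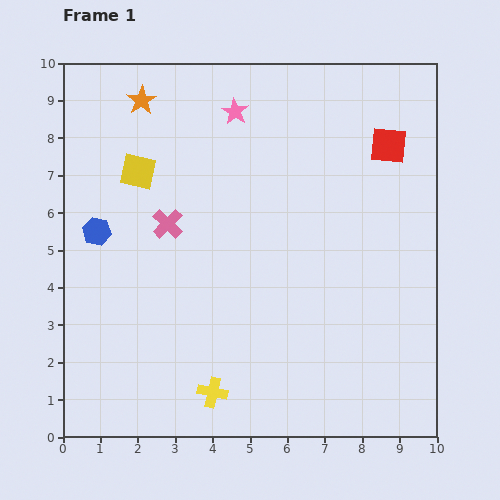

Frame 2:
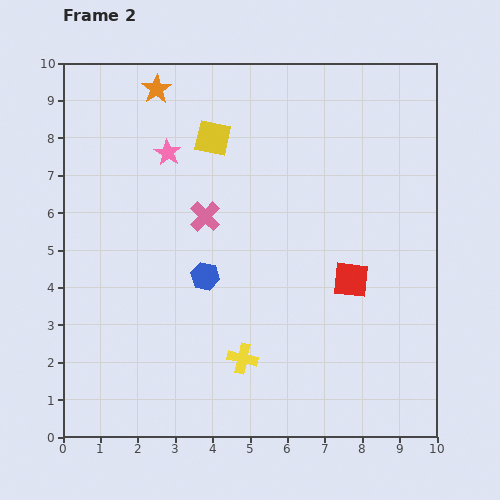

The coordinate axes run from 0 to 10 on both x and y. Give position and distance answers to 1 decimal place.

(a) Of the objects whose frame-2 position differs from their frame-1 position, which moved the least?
the orange star

(moved 0.5)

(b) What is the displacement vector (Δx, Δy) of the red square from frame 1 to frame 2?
(-1.0, -3.6)

The red square was at (8.7, 7.8) in frame 1 and (7.7, 4.2) in frame 2.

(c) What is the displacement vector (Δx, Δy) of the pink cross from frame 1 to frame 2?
(1.0, 0.2)

The pink cross was at (2.8, 5.7) in frame 1 and (3.8, 5.9) in frame 2.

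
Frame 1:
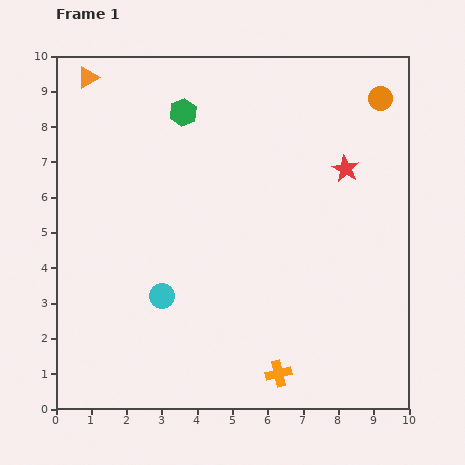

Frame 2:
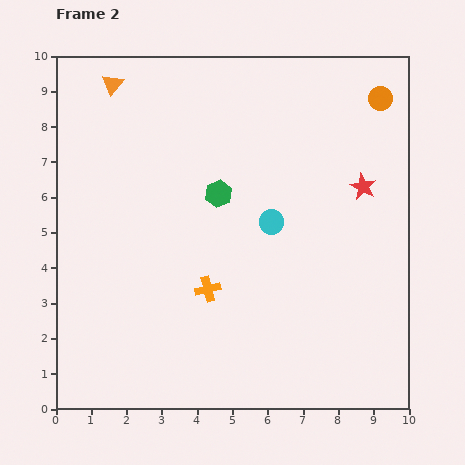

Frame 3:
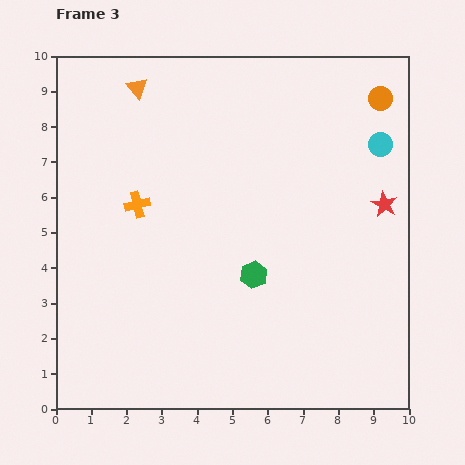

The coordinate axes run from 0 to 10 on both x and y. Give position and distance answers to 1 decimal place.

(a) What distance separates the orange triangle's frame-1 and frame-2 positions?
0.7

The orange triangle moved from (0.9, 9.4) to (1.6, 9.2), a distance of √(0.7² + 0.2²) ≈ 0.7.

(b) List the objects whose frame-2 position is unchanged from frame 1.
the orange circle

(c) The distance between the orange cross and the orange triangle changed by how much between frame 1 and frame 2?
-3.6

Distance in frame 1: 10.0. Distance in frame 2: 6.4.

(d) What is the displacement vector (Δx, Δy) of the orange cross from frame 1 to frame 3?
(-4.0, 4.8)

The orange cross was at (6.3, 1.0) in frame 1 and (2.3, 5.8) in frame 3.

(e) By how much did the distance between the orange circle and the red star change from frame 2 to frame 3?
+0.5

Distance in frame 2: 2.5. Distance in frame 3: 3.0.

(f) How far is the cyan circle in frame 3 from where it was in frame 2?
3.8

The cyan circle moved from (6.1, 5.3) to (9.2, 7.5), a distance of √(3.1² + 2.2²) ≈ 3.8.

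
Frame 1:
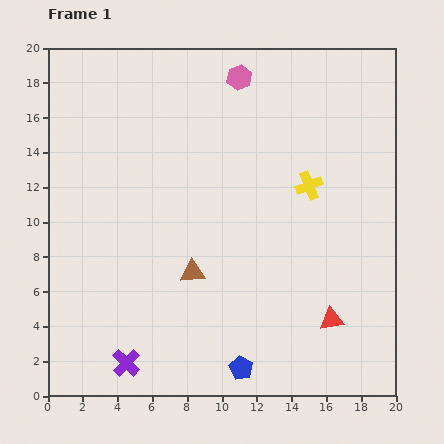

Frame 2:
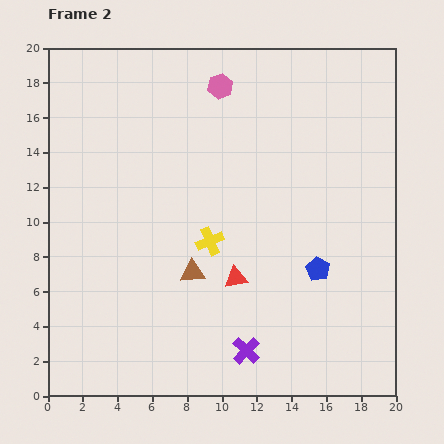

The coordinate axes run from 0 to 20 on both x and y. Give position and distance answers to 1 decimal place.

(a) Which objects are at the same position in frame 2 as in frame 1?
the brown triangle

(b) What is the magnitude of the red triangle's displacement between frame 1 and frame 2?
6.0

The red triangle moved from (16.3, 4.4) to (10.8, 6.8), a distance of √(5.5² + 2.4²) ≈ 6.0.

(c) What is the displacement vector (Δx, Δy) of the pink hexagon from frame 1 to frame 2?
(-1.1, -0.5)

The pink hexagon was at (11.0, 18.3) in frame 1 and (9.9, 17.8) in frame 2.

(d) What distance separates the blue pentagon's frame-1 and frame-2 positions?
7.2

The blue pentagon moved from (11.1, 1.6) to (15.5, 7.3), a distance of √(4.4² + 5.7²) ≈ 7.2.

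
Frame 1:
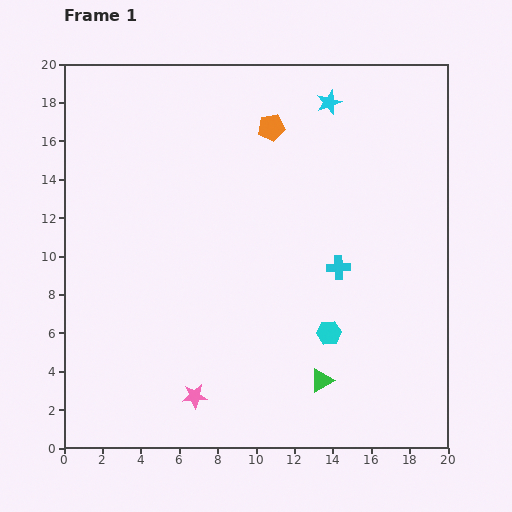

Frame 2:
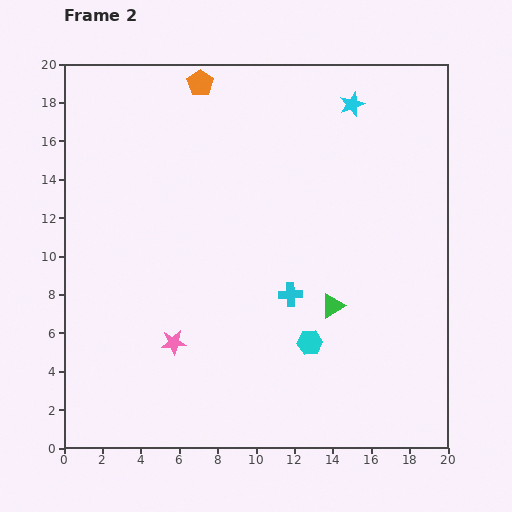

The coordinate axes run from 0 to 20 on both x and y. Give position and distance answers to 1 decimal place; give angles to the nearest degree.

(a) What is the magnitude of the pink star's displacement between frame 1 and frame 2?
3.0

The pink star moved from (6.8, 2.7) to (5.7, 5.5), a distance of √(1.1² + 2.8²) ≈ 3.0.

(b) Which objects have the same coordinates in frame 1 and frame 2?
none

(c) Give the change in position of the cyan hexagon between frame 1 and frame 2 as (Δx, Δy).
(-1.0, -0.5)

The cyan hexagon was at (13.8, 6.0) in frame 1 and (12.8, 5.5) in frame 2.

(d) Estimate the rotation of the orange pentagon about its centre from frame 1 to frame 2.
26° counter-clockwise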